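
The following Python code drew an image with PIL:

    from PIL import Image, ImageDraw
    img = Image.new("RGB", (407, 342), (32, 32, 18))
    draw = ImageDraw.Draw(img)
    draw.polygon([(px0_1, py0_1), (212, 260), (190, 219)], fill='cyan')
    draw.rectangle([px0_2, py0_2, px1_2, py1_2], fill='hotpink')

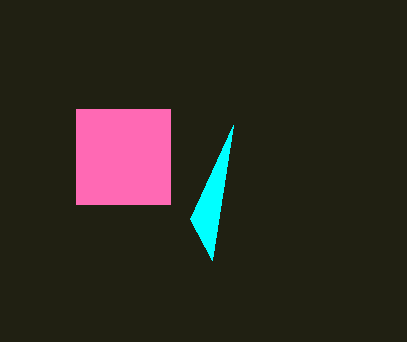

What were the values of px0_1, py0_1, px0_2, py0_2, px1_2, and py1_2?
px0_1 = 233; py0_1 = 125; px0_2 = 76; py0_2 = 109; px1_2 = 170; py1_2 = 204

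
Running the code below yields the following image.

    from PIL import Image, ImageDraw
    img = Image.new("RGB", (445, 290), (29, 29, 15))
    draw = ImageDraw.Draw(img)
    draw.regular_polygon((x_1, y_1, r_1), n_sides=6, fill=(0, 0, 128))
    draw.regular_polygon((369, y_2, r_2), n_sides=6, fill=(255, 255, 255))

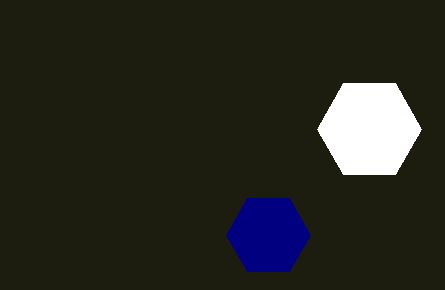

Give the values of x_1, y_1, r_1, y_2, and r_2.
x_1 = 268
y_1 = 235
r_1 = 42
y_2 = 129
r_2 = 52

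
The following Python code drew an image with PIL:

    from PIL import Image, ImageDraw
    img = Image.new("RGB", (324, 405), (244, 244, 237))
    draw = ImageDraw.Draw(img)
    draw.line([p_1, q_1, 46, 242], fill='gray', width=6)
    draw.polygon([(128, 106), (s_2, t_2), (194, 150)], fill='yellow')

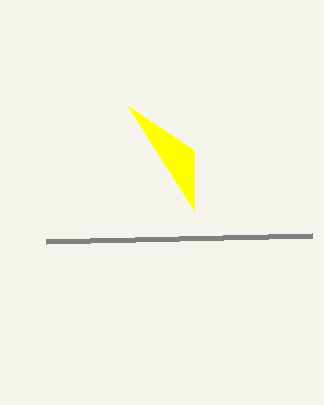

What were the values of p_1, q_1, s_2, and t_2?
p_1 = 312; q_1 = 236; s_2 = 194; t_2 = 210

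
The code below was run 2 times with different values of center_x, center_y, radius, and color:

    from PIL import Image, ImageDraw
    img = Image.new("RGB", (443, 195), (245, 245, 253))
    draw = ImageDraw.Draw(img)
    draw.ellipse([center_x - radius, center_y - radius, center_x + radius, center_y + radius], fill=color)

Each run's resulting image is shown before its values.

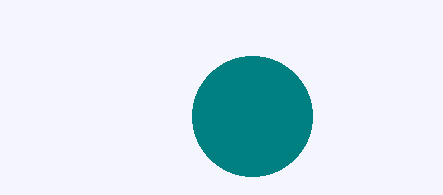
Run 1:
center_x = 252
center_y = 116
radius = 60
color = 'teal'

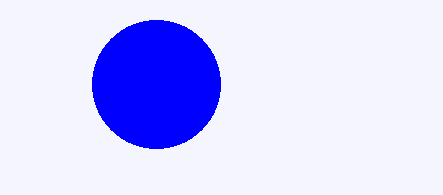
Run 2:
center_x = 156; center_y = 84; radius = 64; color = 'blue'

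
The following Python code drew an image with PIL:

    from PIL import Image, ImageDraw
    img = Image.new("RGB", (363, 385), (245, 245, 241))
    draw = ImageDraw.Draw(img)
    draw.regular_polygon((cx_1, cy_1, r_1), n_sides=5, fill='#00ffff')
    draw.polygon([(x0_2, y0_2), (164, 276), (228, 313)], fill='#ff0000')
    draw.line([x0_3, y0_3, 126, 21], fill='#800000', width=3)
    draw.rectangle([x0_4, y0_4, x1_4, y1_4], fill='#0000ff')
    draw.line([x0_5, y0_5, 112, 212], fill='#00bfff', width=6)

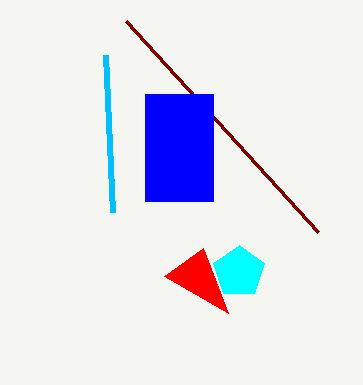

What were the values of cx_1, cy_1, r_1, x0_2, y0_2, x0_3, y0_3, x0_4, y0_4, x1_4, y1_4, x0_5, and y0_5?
cx_1 = 239
cy_1 = 272
r_1 = 27
x0_2 = 203
y0_2 = 248
x0_3 = 318
y0_3 = 232
x0_4 = 145
y0_4 = 94
x1_4 = 213
y1_4 = 201
x0_5 = 105
y0_5 = 55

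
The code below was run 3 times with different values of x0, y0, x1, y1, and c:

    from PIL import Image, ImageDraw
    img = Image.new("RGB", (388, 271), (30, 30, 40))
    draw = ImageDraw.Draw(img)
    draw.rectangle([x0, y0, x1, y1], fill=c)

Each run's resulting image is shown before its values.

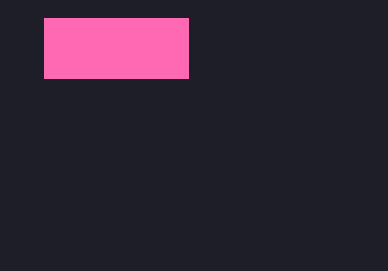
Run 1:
x0 = 44; y0 = 18; x1 = 188; y1 = 78; c = 'hotpink'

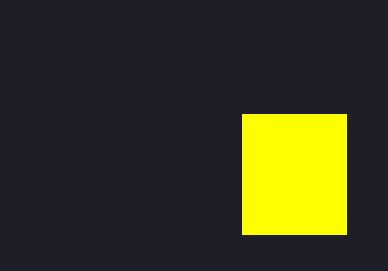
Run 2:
x0 = 242
y0 = 114
x1 = 346
y1 = 234
c = 'yellow'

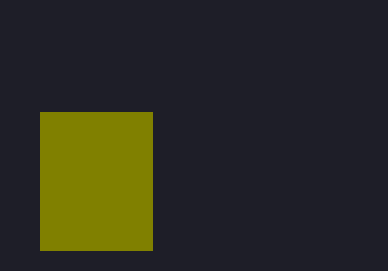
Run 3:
x0 = 40; y0 = 112; x1 = 152; y1 = 250; c = 'olive'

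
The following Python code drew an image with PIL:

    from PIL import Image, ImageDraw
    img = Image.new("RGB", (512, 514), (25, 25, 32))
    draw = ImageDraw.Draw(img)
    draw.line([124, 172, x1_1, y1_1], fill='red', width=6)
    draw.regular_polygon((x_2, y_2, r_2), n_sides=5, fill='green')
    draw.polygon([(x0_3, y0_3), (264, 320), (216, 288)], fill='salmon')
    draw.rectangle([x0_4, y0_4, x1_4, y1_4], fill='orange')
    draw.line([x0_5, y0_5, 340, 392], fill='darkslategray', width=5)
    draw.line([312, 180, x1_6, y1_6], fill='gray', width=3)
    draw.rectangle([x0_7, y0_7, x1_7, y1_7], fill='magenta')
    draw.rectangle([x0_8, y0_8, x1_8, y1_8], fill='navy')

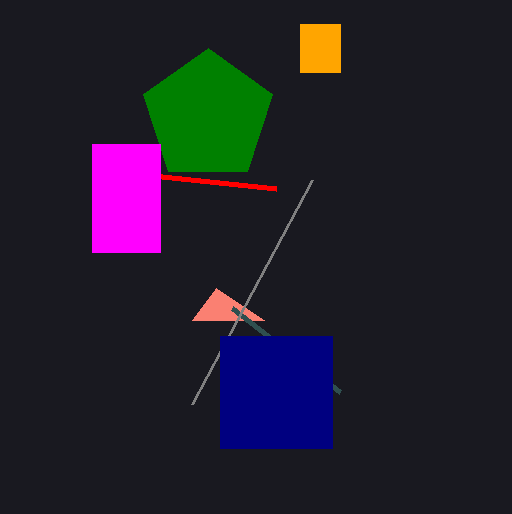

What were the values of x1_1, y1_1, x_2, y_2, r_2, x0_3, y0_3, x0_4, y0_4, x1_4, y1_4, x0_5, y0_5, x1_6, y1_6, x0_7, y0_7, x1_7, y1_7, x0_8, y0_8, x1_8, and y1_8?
x1_1 = 276
y1_1 = 188
x_2 = 208
y_2 = 116
r_2 = 68
x0_3 = 192
y0_3 = 320
x0_4 = 300
y0_4 = 24
x1_4 = 340
y1_4 = 72
x0_5 = 232
y0_5 = 308
x1_6 = 192
y1_6 = 404
x0_7 = 92
y0_7 = 144
x1_7 = 160
y1_7 = 252
x0_8 = 220
y0_8 = 336
x1_8 = 332
y1_8 = 448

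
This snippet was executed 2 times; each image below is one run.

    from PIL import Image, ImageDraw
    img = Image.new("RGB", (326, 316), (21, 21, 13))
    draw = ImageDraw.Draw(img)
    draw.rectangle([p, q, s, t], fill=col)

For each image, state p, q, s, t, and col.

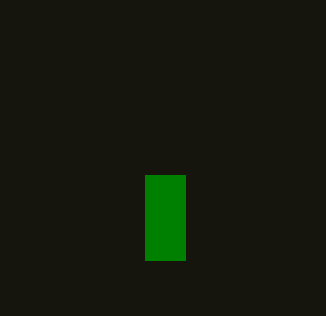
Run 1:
p = 145
q = 175
s = 185
t = 260
col = 'green'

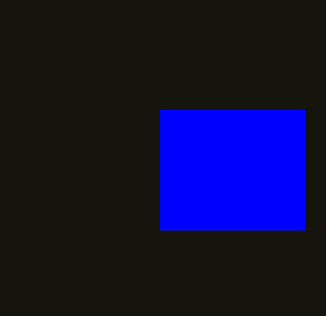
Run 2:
p = 160
q = 110
s = 305
t = 230
col = 'blue'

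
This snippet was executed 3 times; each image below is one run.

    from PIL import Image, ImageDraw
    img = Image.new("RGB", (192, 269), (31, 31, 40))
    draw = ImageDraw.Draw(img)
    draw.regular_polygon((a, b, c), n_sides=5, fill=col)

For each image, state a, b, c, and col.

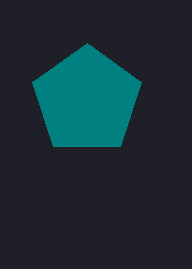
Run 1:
a = 87
b = 100
c = 57
col = 'teal'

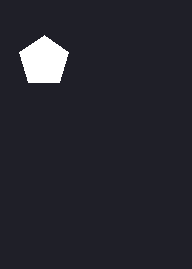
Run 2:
a = 44, b = 61, c = 26, col = 'white'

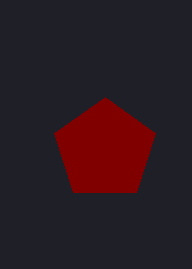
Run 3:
a = 105; b = 150; c = 53; col = 'maroon'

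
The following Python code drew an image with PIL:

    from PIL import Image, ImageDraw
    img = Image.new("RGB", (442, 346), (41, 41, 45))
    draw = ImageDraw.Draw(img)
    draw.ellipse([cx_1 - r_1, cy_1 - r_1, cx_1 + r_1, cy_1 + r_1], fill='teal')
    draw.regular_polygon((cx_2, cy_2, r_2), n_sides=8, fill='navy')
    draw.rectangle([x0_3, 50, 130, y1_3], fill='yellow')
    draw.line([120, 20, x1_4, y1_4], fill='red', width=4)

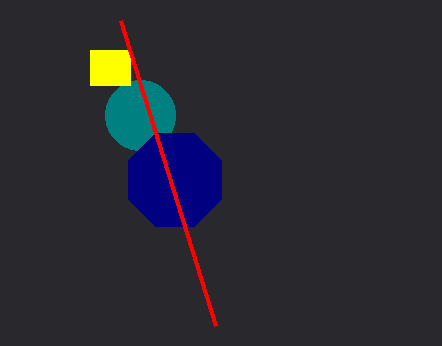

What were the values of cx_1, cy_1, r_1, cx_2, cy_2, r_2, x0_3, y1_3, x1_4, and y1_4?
cx_1 = 140
cy_1 = 115
r_1 = 35
cx_2 = 175
cy_2 = 180
r_2 = 50
x0_3 = 90
y1_3 = 85
x1_4 = 215
y1_4 = 325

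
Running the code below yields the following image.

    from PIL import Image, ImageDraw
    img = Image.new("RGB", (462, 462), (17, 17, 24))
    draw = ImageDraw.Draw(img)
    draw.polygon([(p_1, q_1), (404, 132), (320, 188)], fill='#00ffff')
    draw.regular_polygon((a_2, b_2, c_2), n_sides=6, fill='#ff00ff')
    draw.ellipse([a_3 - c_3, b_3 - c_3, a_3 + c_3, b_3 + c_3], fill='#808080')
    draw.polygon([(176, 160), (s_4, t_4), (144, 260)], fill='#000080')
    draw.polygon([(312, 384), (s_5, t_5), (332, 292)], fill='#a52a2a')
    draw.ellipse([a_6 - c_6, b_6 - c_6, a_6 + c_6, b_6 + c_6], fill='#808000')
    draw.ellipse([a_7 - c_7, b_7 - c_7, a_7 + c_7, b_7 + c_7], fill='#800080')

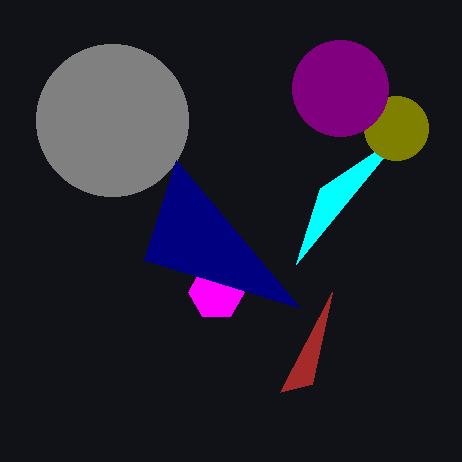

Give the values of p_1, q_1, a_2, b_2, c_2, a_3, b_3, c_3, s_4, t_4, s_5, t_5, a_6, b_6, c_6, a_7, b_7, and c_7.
p_1 = 296, q_1 = 264, a_2 = 216, b_2 = 292, c_2 = 28, a_3 = 112, b_3 = 120, c_3 = 76, s_4 = 300, t_4 = 308, s_5 = 280, t_5 = 392, a_6 = 396, b_6 = 128, c_6 = 32, a_7 = 340, b_7 = 88, c_7 = 48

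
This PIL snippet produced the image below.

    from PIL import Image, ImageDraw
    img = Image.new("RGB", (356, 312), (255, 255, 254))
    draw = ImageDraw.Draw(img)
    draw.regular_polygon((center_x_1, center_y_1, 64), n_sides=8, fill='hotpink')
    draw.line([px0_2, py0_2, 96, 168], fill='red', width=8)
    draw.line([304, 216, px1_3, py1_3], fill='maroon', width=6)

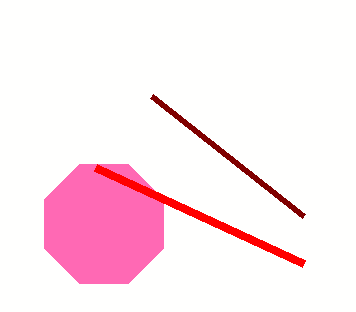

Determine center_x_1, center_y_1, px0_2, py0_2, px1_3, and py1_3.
center_x_1 = 104; center_y_1 = 224; px0_2 = 304; py0_2 = 264; px1_3 = 152; py1_3 = 96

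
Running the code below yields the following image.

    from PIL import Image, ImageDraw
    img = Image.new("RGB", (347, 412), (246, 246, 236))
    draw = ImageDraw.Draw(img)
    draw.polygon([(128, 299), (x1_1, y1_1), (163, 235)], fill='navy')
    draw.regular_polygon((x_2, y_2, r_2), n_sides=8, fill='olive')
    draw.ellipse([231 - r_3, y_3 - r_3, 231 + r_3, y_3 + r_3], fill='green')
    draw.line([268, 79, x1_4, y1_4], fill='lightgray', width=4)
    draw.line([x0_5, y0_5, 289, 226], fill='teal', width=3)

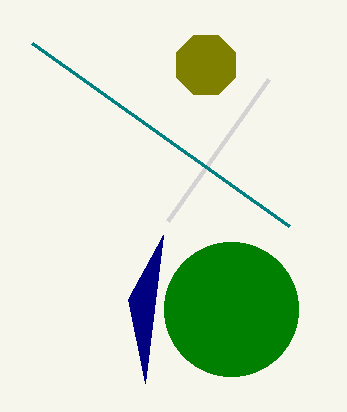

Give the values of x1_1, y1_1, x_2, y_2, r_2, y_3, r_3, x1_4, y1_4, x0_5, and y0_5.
x1_1 = 145, y1_1 = 383, x_2 = 206, y_2 = 65, r_2 = 32, y_3 = 309, r_3 = 67, x1_4 = 167, y1_4 = 221, x0_5 = 32, y0_5 = 43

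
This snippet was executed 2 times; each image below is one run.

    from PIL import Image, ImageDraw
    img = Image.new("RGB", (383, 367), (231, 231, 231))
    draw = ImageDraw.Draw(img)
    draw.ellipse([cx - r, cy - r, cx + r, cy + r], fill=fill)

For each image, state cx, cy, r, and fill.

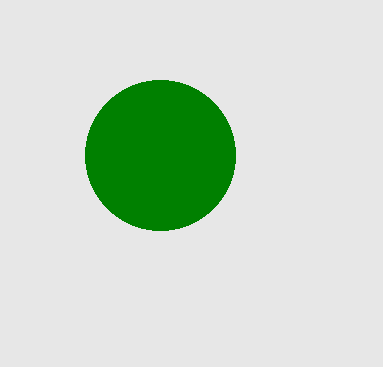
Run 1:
cx = 160
cy = 155
r = 75
fill = 'green'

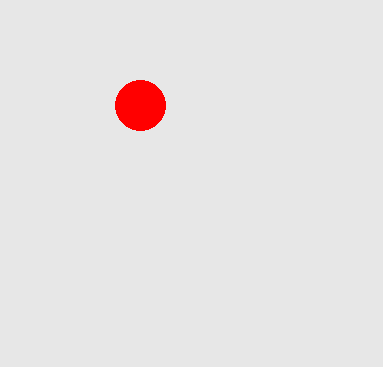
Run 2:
cx = 140; cy = 105; r = 25; fill = 'red'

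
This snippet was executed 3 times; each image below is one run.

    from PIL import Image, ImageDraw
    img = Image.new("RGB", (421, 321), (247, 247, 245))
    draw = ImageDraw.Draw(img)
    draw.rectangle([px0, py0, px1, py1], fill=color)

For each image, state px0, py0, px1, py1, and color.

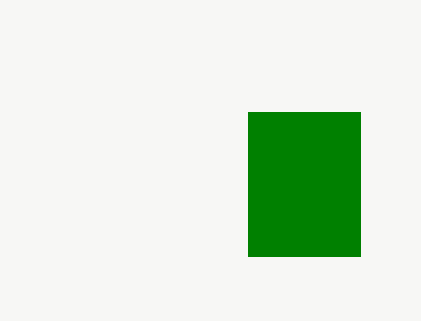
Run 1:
px0 = 248, py0 = 112, px1 = 360, py1 = 256, color = 'green'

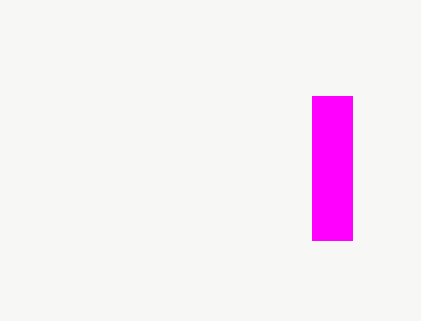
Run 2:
px0 = 312; py0 = 96; px1 = 352; py1 = 240; color = 'magenta'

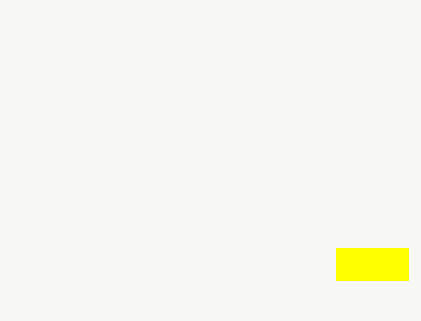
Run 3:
px0 = 336
py0 = 248
px1 = 408
py1 = 280
color = 'yellow'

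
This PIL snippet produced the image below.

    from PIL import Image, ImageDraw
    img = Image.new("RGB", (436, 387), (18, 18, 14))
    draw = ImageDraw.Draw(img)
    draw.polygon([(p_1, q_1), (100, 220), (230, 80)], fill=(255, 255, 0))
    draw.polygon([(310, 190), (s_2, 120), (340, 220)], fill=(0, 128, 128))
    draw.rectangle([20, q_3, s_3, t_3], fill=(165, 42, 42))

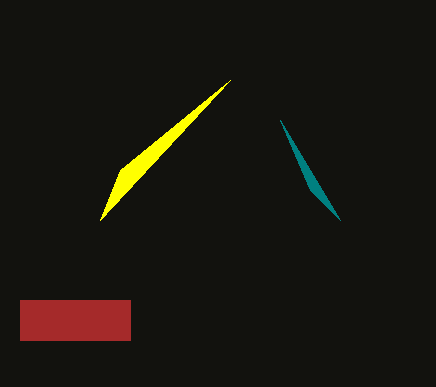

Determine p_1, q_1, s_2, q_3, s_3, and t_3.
p_1 = 120
q_1 = 170
s_2 = 280
q_3 = 300
s_3 = 130
t_3 = 340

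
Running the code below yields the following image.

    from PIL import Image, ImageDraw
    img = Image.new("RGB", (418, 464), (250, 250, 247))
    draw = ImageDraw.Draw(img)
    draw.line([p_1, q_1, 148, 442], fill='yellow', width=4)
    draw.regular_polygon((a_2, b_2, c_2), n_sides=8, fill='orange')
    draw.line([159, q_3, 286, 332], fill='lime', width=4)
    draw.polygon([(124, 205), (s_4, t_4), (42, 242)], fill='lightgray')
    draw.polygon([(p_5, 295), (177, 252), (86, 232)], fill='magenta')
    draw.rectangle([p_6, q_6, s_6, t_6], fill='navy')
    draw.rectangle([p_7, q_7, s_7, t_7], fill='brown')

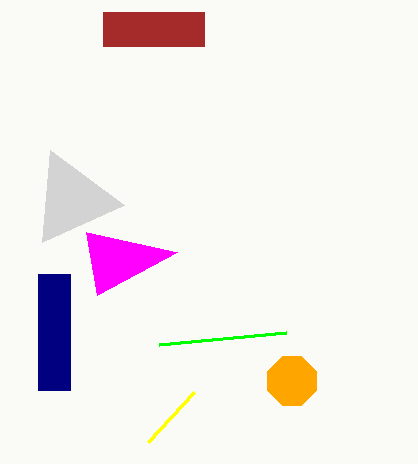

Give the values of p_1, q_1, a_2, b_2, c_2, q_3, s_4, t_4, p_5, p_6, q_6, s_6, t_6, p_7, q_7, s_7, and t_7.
p_1 = 194, q_1 = 392, a_2 = 292, b_2 = 381, c_2 = 26, q_3 = 344, s_4 = 50, t_4 = 150, p_5 = 97, p_6 = 38, q_6 = 274, s_6 = 70, t_6 = 390, p_7 = 103, q_7 = 12, s_7 = 204, t_7 = 46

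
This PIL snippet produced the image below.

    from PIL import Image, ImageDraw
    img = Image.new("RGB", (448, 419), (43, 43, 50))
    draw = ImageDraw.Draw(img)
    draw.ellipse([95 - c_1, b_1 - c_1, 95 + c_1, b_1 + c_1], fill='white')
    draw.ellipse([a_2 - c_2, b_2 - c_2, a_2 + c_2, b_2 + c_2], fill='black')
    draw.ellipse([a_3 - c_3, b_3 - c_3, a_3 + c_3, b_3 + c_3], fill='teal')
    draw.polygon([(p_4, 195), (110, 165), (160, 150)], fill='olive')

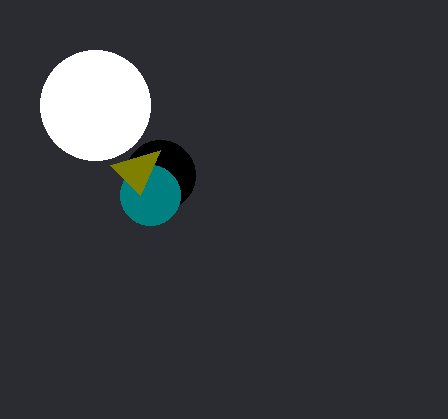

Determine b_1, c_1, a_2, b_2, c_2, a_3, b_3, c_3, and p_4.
b_1 = 105; c_1 = 55; a_2 = 160; b_2 = 175; c_2 = 35; a_3 = 150; b_3 = 195; c_3 = 30; p_4 = 140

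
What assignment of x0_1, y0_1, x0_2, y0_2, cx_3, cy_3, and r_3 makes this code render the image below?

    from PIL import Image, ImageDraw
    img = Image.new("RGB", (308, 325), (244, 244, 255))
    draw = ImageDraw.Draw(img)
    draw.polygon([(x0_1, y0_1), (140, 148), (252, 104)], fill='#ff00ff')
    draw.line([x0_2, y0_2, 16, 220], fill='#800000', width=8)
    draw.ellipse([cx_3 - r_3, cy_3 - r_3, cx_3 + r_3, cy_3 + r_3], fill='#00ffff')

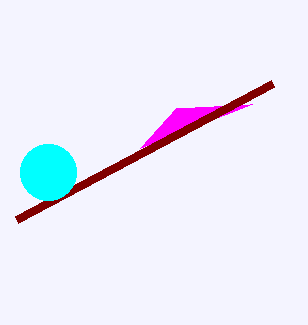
x0_1 = 176
y0_1 = 108
x0_2 = 272
y0_2 = 84
cx_3 = 48
cy_3 = 172
r_3 = 28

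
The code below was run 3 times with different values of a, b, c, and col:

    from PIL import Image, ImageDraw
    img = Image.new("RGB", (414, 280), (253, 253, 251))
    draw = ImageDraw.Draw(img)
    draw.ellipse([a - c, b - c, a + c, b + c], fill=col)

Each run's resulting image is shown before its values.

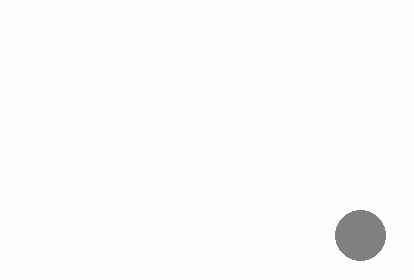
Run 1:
a = 360
b = 235
c = 25
col = 'gray'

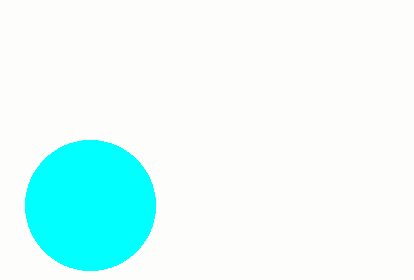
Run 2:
a = 90, b = 205, c = 65, col = 'cyan'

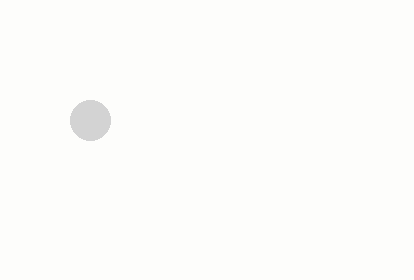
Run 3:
a = 90
b = 120
c = 20
col = 'lightgray'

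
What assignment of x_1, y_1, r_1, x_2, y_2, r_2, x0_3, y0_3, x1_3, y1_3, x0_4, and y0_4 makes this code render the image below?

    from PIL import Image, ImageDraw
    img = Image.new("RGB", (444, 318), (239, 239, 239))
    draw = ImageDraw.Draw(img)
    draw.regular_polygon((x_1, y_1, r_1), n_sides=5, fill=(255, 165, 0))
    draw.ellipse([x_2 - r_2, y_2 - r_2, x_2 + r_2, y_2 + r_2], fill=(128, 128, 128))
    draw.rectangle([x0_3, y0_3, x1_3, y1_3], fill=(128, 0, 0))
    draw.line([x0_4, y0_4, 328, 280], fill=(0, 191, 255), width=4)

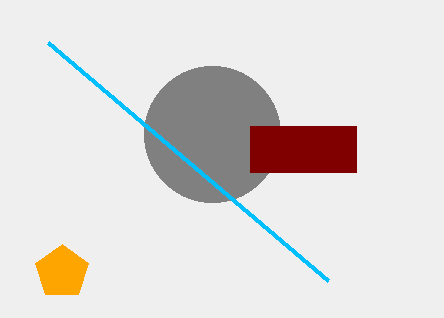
x_1 = 62; y_1 = 272; r_1 = 28; x_2 = 212; y_2 = 134; r_2 = 68; x0_3 = 250; y0_3 = 126; x1_3 = 356; y1_3 = 172; x0_4 = 48; y0_4 = 42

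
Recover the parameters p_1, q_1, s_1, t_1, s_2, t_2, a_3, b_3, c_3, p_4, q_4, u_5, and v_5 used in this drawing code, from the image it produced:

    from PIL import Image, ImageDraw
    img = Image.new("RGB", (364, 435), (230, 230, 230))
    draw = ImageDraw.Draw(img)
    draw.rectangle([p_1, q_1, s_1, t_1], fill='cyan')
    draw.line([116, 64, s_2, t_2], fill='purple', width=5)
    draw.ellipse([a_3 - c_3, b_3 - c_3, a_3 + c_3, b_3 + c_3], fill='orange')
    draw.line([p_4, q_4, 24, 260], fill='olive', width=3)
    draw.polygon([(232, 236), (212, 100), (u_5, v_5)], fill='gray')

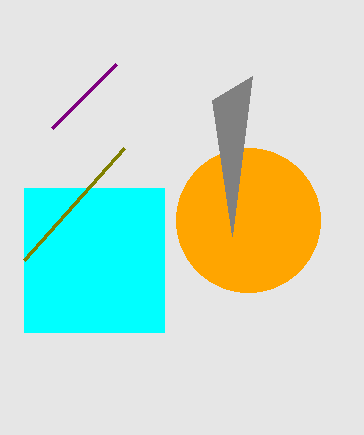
p_1 = 24, q_1 = 188, s_1 = 164, t_1 = 332, s_2 = 52, t_2 = 128, a_3 = 248, b_3 = 220, c_3 = 72, p_4 = 124, q_4 = 148, u_5 = 252, v_5 = 76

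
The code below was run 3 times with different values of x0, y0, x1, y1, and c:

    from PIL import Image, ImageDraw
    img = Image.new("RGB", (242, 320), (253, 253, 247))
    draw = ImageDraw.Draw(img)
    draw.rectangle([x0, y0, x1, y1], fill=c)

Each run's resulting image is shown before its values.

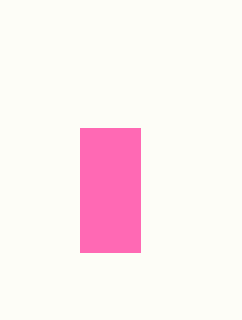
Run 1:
x0 = 80; y0 = 128; x1 = 140; y1 = 252; c = 'hotpink'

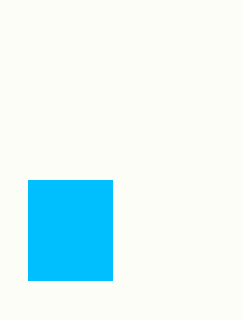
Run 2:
x0 = 28
y0 = 180
x1 = 112
y1 = 280
c = 'deepskyblue'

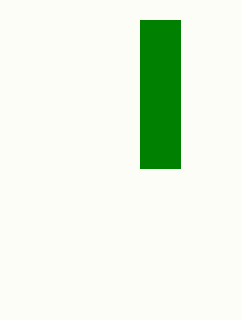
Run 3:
x0 = 140; y0 = 20; x1 = 180; y1 = 168; c = 'green'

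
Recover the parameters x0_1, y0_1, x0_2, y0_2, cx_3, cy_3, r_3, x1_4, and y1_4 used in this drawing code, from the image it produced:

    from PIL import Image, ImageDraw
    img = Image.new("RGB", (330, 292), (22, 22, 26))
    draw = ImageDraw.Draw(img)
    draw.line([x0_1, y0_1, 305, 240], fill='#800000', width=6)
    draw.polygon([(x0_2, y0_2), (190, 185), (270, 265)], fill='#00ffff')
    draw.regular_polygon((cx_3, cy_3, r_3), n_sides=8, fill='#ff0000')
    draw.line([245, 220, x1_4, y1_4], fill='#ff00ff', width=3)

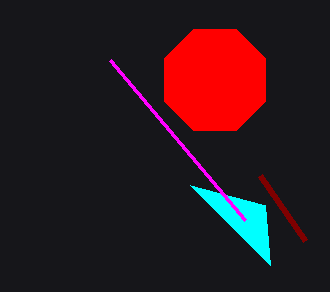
x0_1 = 260; y0_1 = 175; x0_2 = 265; y0_2 = 205; cx_3 = 215; cy_3 = 80; r_3 = 55; x1_4 = 110; y1_4 = 60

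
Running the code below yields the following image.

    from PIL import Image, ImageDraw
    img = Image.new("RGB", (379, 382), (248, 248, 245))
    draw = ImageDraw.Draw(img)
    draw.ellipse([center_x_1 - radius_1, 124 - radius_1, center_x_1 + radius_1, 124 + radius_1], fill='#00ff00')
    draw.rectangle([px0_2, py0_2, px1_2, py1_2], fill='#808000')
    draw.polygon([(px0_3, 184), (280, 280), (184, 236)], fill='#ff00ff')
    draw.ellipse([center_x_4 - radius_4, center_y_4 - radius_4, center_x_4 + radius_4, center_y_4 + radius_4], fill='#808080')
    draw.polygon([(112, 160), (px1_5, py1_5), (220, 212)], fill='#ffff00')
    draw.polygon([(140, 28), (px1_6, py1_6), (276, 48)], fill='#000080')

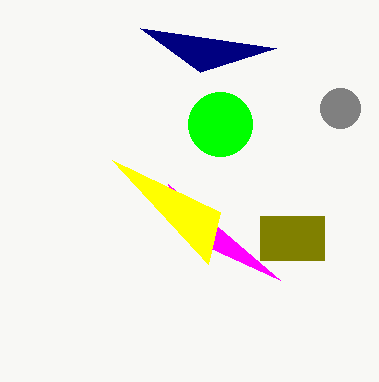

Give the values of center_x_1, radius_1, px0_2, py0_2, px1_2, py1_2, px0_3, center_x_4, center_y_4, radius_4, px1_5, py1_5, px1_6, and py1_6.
center_x_1 = 220; radius_1 = 32; px0_2 = 260; py0_2 = 216; px1_2 = 324; py1_2 = 260; px0_3 = 168; center_x_4 = 340; center_y_4 = 108; radius_4 = 20; px1_5 = 208; py1_5 = 264; px1_6 = 200; py1_6 = 72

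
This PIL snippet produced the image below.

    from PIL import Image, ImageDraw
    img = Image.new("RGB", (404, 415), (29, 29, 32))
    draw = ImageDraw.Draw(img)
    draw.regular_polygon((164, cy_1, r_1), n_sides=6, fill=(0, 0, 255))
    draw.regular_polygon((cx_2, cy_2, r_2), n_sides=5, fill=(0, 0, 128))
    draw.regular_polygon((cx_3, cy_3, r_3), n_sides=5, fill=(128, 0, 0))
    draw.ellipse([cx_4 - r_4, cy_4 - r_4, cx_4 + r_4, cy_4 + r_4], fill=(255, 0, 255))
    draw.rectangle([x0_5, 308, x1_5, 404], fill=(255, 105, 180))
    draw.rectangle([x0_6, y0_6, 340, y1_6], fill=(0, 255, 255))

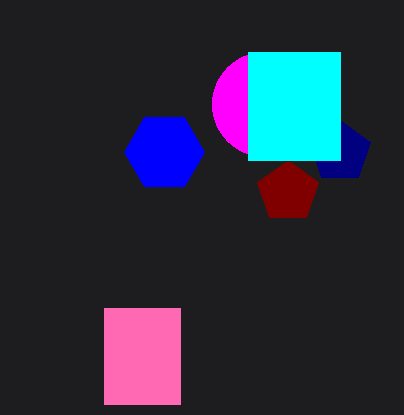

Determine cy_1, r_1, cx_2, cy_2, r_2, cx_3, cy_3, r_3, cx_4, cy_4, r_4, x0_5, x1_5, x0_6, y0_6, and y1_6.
cy_1 = 152
r_1 = 40
cx_2 = 340
cy_2 = 152
r_2 = 32
cx_3 = 288
cy_3 = 192
r_3 = 32
cx_4 = 264
cy_4 = 104
r_4 = 52
x0_5 = 104
x1_5 = 180
x0_6 = 248
y0_6 = 52
y1_6 = 160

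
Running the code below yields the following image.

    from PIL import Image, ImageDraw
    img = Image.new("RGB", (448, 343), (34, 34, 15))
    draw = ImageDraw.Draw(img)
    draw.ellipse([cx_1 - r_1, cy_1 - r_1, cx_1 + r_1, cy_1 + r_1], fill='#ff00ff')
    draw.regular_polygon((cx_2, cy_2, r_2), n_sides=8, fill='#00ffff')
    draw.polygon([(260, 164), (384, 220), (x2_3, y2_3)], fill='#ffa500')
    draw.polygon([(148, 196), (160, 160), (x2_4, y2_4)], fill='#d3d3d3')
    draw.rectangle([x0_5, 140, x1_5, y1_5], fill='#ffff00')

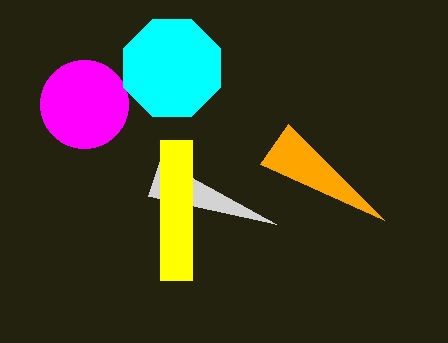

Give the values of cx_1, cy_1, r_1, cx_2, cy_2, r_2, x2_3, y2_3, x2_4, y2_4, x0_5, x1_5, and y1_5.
cx_1 = 84; cy_1 = 104; r_1 = 44; cx_2 = 172; cy_2 = 68; r_2 = 52; x2_3 = 288; y2_3 = 124; x2_4 = 276; y2_4 = 224; x0_5 = 160; x1_5 = 192; y1_5 = 280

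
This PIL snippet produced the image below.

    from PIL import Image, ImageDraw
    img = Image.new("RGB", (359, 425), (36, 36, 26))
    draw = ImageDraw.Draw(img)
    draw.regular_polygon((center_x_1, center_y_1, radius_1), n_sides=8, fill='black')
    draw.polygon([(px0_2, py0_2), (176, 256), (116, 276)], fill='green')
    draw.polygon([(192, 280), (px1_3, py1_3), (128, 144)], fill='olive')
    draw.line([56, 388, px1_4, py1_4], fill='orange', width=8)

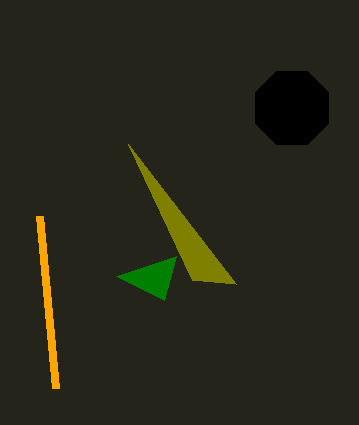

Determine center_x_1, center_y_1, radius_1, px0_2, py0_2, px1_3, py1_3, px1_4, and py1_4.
center_x_1 = 292; center_y_1 = 108; radius_1 = 40; px0_2 = 164; py0_2 = 300; px1_3 = 236; py1_3 = 284; px1_4 = 40; py1_4 = 216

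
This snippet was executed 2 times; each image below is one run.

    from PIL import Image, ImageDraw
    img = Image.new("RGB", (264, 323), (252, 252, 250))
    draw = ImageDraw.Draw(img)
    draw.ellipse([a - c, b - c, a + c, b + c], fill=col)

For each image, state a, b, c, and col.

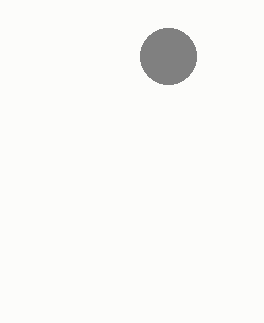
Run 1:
a = 168, b = 56, c = 28, col = 'gray'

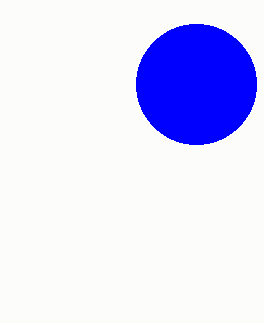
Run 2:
a = 196
b = 84
c = 60
col = 'blue'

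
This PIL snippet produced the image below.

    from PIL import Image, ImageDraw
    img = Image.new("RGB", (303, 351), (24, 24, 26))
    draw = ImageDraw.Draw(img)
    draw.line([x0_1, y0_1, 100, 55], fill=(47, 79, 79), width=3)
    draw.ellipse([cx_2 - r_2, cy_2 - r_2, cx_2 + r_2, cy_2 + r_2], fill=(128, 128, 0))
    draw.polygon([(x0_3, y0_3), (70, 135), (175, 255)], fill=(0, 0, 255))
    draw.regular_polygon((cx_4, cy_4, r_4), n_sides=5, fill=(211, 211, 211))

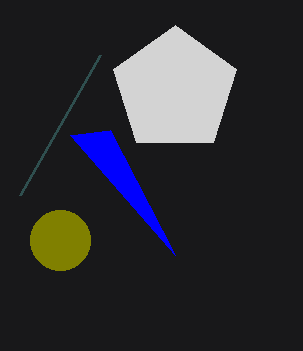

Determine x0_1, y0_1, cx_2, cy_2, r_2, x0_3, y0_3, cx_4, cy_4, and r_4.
x0_1 = 20, y0_1 = 195, cx_2 = 60, cy_2 = 240, r_2 = 30, x0_3 = 110, y0_3 = 130, cx_4 = 175, cy_4 = 90, r_4 = 65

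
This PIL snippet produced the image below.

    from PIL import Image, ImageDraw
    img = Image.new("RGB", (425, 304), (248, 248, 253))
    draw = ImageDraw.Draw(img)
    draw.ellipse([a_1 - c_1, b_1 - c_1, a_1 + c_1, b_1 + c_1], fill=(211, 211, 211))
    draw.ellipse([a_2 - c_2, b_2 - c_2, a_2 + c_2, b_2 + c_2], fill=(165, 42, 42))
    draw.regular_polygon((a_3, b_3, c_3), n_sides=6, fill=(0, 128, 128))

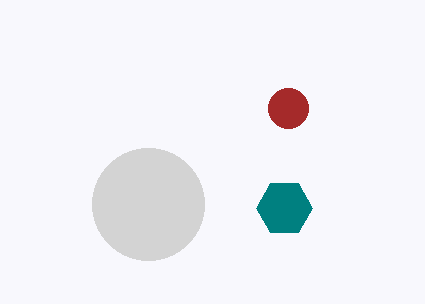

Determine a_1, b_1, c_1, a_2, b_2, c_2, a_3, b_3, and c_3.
a_1 = 148
b_1 = 204
c_1 = 56
a_2 = 288
b_2 = 108
c_2 = 20
a_3 = 284
b_3 = 208
c_3 = 28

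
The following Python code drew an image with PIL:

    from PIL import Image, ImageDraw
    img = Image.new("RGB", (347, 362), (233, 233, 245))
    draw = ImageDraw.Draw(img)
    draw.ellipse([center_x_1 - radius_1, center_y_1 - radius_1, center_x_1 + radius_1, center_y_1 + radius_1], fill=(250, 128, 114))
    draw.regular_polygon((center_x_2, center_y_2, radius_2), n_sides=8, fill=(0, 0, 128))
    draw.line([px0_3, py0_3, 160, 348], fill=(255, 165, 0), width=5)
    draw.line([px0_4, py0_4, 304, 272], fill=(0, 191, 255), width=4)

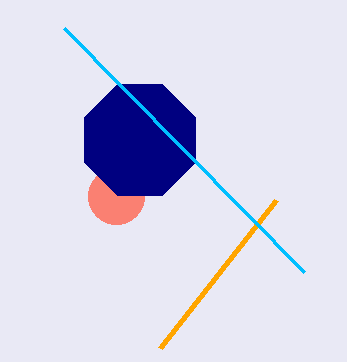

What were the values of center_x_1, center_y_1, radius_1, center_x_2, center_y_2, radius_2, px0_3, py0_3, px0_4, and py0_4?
center_x_1 = 116, center_y_1 = 196, radius_1 = 28, center_x_2 = 140, center_y_2 = 140, radius_2 = 60, px0_3 = 276, py0_3 = 200, px0_4 = 64, py0_4 = 28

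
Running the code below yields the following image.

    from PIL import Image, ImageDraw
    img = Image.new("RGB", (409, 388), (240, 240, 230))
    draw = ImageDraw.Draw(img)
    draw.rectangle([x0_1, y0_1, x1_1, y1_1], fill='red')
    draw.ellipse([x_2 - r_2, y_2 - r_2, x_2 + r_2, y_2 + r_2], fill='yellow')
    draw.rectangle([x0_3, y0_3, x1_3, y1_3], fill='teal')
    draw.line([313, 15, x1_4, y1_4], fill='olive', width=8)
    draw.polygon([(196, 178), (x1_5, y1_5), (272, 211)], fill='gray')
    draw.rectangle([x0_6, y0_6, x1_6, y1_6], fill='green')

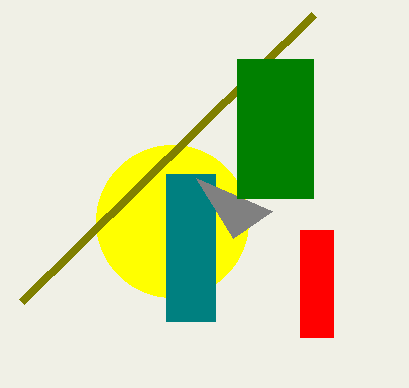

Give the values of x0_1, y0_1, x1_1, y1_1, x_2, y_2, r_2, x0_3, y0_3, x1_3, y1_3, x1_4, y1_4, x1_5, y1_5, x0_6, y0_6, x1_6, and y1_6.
x0_1 = 300, y0_1 = 230, x1_1 = 333, y1_1 = 337, x_2 = 172, y_2 = 221, r_2 = 76, x0_3 = 166, y0_3 = 174, x1_3 = 215, y1_3 = 321, x1_4 = 21, y1_4 = 302, x1_5 = 233, y1_5 = 238, x0_6 = 237, y0_6 = 59, x1_6 = 313, y1_6 = 198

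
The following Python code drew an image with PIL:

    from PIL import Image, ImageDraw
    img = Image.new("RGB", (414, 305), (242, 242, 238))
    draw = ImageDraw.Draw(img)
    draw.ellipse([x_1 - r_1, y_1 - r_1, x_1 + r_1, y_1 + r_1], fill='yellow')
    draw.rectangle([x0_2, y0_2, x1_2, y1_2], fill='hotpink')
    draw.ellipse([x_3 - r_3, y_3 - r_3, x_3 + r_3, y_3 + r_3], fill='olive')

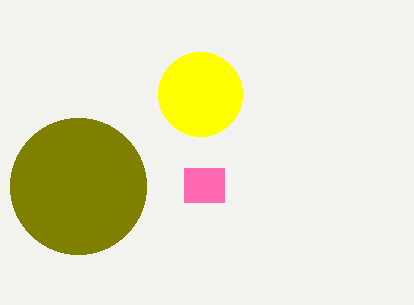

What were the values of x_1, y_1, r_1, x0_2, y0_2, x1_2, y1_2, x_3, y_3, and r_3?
x_1 = 200
y_1 = 94
r_1 = 42
x0_2 = 184
y0_2 = 168
x1_2 = 224
y1_2 = 202
x_3 = 78
y_3 = 186
r_3 = 68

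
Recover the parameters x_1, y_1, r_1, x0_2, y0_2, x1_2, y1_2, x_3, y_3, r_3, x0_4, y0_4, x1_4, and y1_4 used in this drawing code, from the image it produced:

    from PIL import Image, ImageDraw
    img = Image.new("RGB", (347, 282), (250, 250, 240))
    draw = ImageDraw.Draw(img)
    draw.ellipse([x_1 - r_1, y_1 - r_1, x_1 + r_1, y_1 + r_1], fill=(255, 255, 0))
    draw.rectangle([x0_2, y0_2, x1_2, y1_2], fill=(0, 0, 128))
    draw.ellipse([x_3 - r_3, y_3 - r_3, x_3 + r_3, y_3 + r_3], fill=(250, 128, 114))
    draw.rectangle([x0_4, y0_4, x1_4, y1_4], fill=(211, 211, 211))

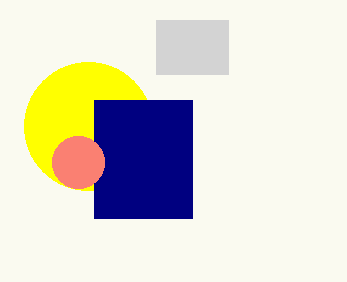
x_1 = 88; y_1 = 126; r_1 = 64; x0_2 = 94; y0_2 = 100; x1_2 = 192; y1_2 = 218; x_3 = 78; y_3 = 162; r_3 = 26; x0_4 = 156; y0_4 = 20; x1_4 = 228; y1_4 = 74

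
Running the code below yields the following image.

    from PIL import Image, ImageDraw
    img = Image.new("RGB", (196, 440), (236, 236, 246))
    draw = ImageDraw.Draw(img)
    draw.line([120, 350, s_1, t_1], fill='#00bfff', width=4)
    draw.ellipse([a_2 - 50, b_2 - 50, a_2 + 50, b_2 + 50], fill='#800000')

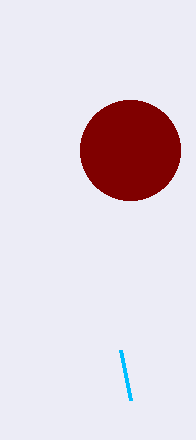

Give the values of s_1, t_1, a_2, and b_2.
s_1 = 130, t_1 = 400, a_2 = 130, b_2 = 150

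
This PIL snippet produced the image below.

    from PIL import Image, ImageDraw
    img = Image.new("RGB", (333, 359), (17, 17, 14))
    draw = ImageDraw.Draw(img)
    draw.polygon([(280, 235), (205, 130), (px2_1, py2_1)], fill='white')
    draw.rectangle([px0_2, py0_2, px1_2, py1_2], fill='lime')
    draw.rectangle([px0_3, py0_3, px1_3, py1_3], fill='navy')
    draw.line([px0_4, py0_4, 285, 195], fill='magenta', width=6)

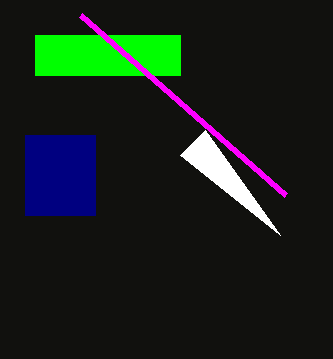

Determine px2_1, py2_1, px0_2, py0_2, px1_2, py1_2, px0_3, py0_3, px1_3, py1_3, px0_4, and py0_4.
px2_1 = 180, py2_1 = 155, px0_2 = 35, py0_2 = 35, px1_2 = 180, py1_2 = 75, px0_3 = 25, py0_3 = 135, px1_3 = 95, py1_3 = 215, px0_4 = 80, py0_4 = 15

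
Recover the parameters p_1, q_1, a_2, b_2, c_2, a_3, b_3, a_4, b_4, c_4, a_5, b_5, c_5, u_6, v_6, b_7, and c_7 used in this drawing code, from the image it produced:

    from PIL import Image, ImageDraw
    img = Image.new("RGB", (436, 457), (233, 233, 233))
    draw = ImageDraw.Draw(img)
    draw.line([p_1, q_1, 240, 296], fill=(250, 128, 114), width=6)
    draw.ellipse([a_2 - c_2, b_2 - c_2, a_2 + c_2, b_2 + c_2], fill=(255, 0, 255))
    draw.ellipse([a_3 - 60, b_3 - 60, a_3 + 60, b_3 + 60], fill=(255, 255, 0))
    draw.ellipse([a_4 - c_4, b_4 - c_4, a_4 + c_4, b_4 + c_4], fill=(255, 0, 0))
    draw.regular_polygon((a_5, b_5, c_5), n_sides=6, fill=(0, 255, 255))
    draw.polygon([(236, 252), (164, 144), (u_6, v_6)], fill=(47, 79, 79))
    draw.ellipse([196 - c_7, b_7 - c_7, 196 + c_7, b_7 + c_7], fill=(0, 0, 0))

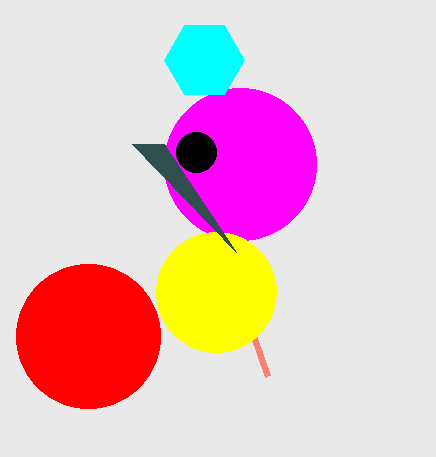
p_1 = 268; q_1 = 376; a_2 = 240; b_2 = 164; c_2 = 76; a_3 = 216; b_3 = 292; a_4 = 88; b_4 = 336; c_4 = 72; a_5 = 204; b_5 = 60; c_5 = 40; u_6 = 132; v_6 = 144; b_7 = 152; c_7 = 20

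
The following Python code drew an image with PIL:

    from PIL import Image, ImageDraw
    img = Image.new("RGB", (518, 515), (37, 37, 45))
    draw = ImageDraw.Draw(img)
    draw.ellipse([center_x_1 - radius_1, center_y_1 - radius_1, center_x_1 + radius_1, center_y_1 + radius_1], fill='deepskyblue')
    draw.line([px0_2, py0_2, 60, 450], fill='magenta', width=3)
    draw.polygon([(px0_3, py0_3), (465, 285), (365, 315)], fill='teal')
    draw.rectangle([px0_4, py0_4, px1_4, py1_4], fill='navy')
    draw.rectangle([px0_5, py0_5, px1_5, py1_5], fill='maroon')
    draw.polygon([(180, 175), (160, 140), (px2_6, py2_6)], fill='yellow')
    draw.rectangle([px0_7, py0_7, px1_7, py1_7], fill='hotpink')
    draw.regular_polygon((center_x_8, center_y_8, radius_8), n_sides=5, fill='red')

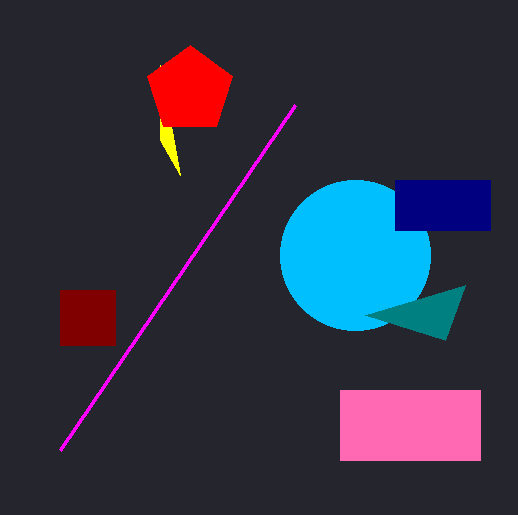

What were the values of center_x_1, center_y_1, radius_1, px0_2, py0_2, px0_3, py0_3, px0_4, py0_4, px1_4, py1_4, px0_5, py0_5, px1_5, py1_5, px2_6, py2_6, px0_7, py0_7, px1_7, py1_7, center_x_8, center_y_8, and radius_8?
center_x_1 = 355; center_y_1 = 255; radius_1 = 75; px0_2 = 295; py0_2 = 105; px0_3 = 445; py0_3 = 340; px0_4 = 395; py0_4 = 180; px1_4 = 490; py1_4 = 230; px0_5 = 60; py0_5 = 290; px1_5 = 115; py1_5 = 345; px2_6 = 160; py2_6 = 65; px0_7 = 340; py0_7 = 390; px1_7 = 480; py1_7 = 460; center_x_8 = 190; center_y_8 = 90; radius_8 = 45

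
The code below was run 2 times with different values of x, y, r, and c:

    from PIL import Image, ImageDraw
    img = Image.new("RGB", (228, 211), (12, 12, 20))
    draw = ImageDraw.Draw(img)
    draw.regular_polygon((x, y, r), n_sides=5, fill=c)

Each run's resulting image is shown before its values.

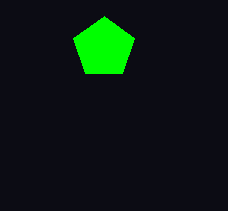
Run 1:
x = 104
y = 48
r = 32
c = 'lime'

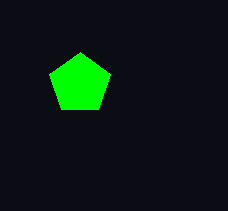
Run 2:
x = 80, y = 84, r = 32, c = 'lime'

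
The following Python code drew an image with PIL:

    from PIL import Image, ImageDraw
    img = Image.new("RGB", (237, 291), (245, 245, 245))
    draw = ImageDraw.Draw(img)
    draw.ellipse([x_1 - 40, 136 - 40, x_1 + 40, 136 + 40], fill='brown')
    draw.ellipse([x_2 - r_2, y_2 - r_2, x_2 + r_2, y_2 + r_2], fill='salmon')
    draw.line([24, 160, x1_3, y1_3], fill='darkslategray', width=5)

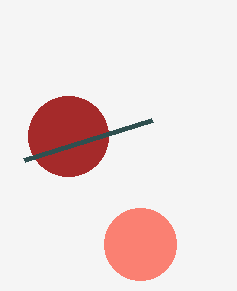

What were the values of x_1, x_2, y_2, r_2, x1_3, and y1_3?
x_1 = 68, x_2 = 140, y_2 = 244, r_2 = 36, x1_3 = 152, y1_3 = 120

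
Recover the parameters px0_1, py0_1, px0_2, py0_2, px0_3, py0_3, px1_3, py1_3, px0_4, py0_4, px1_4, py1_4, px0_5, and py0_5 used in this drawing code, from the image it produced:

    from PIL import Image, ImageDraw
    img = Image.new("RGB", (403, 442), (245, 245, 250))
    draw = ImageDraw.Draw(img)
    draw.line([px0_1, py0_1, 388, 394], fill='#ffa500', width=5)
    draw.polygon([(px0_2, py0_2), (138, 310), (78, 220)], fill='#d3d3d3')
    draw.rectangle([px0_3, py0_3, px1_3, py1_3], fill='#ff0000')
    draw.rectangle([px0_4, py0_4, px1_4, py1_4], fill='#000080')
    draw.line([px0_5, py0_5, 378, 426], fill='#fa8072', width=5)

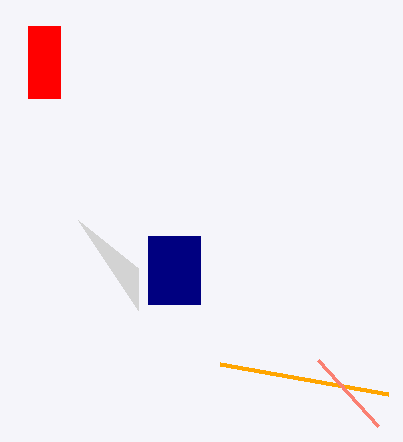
px0_1 = 220, py0_1 = 364, px0_2 = 138, py0_2 = 268, px0_3 = 28, py0_3 = 26, px1_3 = 60, py1_3 = 98, px0_4 = 148, py0_4 = 236, px1_4 = 200, py1_4 = 304, px0_5 = 318, py0_5 = 360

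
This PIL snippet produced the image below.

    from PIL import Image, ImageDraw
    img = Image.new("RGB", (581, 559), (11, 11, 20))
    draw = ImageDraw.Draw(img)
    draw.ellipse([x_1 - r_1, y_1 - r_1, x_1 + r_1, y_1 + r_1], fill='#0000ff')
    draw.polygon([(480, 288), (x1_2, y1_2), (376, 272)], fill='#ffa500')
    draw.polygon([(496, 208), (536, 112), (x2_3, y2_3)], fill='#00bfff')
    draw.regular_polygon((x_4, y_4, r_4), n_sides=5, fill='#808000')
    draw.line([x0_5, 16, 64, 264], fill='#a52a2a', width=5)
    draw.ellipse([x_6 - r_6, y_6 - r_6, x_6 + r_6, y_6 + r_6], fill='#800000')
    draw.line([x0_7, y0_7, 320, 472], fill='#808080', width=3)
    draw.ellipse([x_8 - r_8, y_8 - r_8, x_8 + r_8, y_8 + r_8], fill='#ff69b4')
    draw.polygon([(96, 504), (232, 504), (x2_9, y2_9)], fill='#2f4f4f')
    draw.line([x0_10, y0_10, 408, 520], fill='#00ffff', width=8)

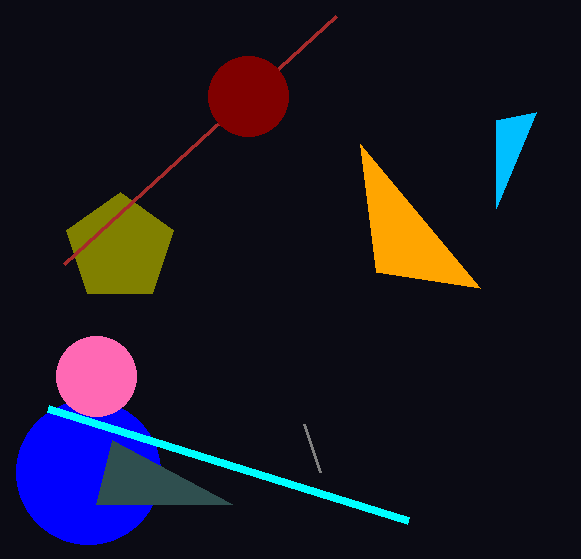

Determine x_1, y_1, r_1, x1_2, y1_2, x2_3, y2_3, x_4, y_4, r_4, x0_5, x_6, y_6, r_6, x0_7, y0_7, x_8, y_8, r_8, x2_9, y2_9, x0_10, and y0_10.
x_1 = 88
y_1 = 472
r_1 = 72
x1_2 = 360
y1_2 = 144
x2_3 = 496
y2_3 = 120
x_4 = 120
y_4 = 248
r_4 = 56
x0_5 = 336
x_6 = 248
y_6 = 96
r_6 = 40
x0_7 = 304
y0_7 = 424
x_8 = 96
y_8 = 376
r_8 = 40
x2_9 = 112
y2_9 = 440
x0_10 = 48
y0_10 = 408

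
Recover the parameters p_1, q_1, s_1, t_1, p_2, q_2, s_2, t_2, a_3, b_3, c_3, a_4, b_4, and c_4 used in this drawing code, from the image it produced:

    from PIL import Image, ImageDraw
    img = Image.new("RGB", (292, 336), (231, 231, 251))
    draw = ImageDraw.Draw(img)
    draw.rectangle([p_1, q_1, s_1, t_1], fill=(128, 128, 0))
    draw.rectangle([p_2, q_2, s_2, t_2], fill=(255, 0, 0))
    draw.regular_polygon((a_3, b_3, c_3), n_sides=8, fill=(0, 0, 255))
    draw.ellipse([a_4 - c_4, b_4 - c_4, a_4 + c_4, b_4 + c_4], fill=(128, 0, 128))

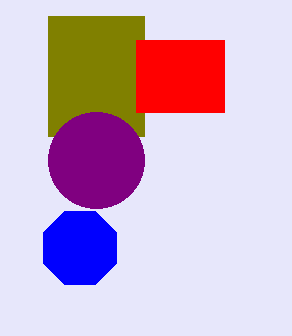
p_1 = 48, q_1 = 16, s_1 = 144, t_1 = 136, p_2 = 136, q_2 = 40, s_2 = 224, t_2 = 112, a_3 = 80, b_3 = 248, c_3 = 40, a_4 = 96, b_4 = 160, c_4 = 48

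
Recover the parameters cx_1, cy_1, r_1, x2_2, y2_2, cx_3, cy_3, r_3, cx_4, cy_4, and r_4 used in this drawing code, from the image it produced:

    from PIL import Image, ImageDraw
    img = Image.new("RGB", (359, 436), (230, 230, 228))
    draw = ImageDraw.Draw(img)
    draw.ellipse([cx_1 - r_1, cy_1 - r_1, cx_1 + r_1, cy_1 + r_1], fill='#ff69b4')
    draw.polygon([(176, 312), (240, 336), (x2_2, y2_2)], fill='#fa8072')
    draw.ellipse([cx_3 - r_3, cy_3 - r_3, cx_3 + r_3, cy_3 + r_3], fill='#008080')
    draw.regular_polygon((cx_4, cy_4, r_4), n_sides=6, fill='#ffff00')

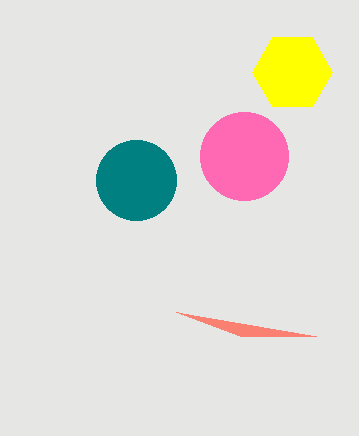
cx_1 = 244
cy_1 = 156
r_1 = 44
x2_2 = 316
y2_2 = 336
cx_3 = 136
cy_3 = 180
r_3 = 40
cx_4 = 292
cy_4 = 72
r_4 = 40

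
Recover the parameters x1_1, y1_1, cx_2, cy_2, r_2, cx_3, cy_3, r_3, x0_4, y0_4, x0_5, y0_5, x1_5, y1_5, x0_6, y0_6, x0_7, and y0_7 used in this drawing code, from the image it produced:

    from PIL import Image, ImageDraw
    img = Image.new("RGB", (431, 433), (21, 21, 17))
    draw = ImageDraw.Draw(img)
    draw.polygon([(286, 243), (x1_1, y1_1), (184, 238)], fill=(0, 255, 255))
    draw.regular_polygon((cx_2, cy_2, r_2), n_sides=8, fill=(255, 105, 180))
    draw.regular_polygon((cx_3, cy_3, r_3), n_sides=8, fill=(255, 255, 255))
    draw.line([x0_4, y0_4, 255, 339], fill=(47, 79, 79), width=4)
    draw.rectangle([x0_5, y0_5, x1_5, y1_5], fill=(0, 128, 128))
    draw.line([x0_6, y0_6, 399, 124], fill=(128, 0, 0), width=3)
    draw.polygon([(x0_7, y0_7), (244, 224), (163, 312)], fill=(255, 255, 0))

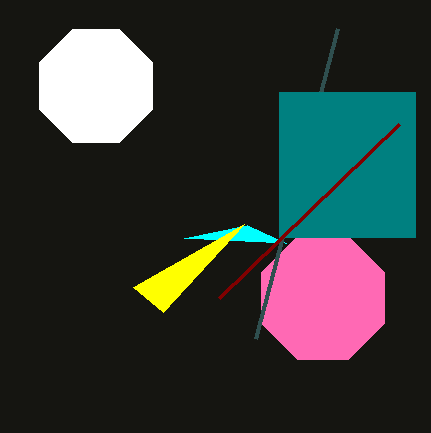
x1_1 = 247
y1_1 = 225
cx_2 = 323
cy_2 = 298
r_2 = 67
cx_3 = 96
cy_3 = 86
r_3 = 61
x0_4 = 337
y0_4 = 29
x0_5 = 279
y0_5 = 92
x1_5 = 415
y1_5 = 237
x0_6 = 219
y0_6 = 298
x0_7 = 133
y0_7 = 287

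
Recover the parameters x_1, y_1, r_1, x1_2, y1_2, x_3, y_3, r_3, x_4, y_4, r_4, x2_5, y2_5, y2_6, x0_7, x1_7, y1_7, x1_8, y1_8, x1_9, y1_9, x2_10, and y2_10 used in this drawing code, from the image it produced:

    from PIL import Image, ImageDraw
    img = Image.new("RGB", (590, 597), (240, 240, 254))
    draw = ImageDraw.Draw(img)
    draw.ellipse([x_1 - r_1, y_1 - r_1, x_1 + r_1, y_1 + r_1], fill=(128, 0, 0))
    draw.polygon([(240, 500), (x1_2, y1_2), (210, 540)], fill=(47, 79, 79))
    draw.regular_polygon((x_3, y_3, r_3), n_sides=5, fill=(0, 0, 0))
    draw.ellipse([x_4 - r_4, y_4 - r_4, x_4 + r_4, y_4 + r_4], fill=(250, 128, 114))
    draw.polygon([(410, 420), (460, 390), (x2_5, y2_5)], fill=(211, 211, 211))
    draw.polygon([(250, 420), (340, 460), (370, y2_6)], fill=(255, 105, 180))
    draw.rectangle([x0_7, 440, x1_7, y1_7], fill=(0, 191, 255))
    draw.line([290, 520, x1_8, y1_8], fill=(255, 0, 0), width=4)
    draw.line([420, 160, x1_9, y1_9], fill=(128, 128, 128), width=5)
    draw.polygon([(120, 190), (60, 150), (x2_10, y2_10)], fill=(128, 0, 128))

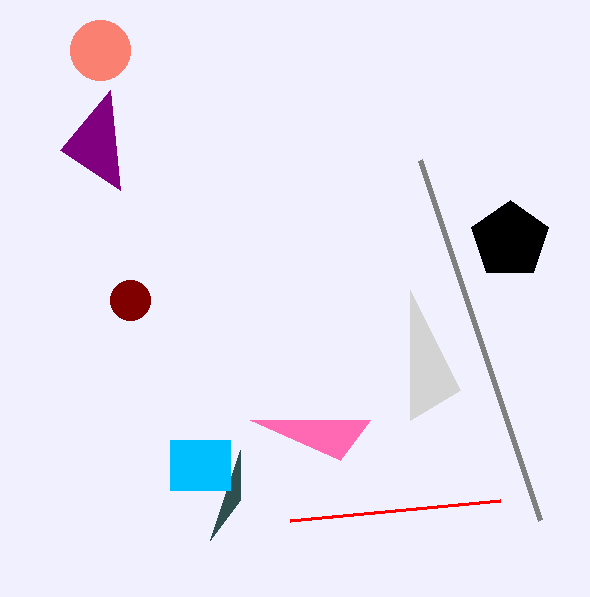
x_1 = 130, y_1 = 300, r_1 = 20, x1_2 = 240, y1_2 = 450, x_3 = 510, y_3 = 240, r_3 = 40, x_4 = 100, y_4 = 50, r_4 = 30, x2_5 = 410, y2_5 = 290, y2_6 = 420, x0_7 = 170, x1_7 = 230, y1_7 = 490, x1_8 = 500, y1_8 = 500, x1_9 = 540, y1_9 = 520, x2_10 = 110, y2_10 = 90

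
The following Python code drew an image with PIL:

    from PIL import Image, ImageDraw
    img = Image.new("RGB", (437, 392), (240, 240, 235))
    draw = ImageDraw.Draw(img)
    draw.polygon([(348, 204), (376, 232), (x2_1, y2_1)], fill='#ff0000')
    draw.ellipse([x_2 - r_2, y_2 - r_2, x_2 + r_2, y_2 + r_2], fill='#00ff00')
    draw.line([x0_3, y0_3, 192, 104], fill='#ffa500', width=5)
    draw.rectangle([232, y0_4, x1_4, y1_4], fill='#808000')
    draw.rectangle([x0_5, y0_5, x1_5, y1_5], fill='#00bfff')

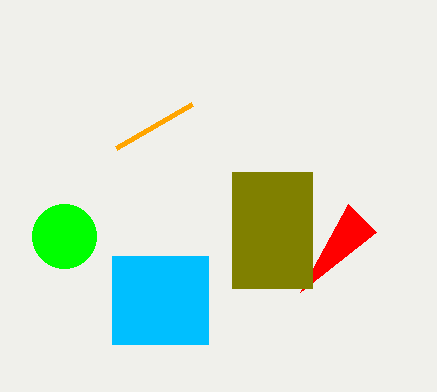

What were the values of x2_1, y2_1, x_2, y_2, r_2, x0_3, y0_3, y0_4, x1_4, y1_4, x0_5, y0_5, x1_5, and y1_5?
x2_1 = 300
y2_1 = 292
x_2 = 64
y_2 = 236
r_2 = 32
x0_3 = 116
y0_3 = 148
y0_4 = 172
x1_4 = 312
y1_4 = 288
x0_5 = 112
y0_5 = 256
x1_5 = 208
y1_5 = 344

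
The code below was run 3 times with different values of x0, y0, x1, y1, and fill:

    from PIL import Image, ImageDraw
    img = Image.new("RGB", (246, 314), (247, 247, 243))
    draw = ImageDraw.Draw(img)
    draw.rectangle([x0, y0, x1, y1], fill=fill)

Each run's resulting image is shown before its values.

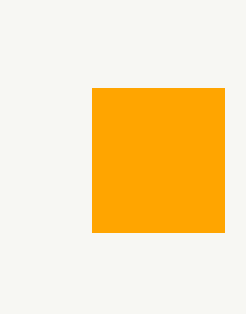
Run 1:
x0 = 92; y0 = 88; x1 = 224; y1 = 232; fill = 'orange'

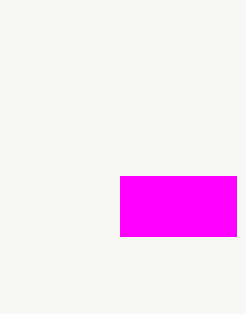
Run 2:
x0 = 120, y0 = 176, x1 = 236, y1 = 236, fill = 'magenta'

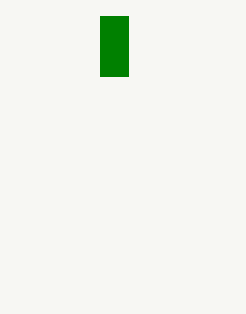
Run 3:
x0 = 100
y0 = 16
x1 = 128
y1 = 76
fill = 'green'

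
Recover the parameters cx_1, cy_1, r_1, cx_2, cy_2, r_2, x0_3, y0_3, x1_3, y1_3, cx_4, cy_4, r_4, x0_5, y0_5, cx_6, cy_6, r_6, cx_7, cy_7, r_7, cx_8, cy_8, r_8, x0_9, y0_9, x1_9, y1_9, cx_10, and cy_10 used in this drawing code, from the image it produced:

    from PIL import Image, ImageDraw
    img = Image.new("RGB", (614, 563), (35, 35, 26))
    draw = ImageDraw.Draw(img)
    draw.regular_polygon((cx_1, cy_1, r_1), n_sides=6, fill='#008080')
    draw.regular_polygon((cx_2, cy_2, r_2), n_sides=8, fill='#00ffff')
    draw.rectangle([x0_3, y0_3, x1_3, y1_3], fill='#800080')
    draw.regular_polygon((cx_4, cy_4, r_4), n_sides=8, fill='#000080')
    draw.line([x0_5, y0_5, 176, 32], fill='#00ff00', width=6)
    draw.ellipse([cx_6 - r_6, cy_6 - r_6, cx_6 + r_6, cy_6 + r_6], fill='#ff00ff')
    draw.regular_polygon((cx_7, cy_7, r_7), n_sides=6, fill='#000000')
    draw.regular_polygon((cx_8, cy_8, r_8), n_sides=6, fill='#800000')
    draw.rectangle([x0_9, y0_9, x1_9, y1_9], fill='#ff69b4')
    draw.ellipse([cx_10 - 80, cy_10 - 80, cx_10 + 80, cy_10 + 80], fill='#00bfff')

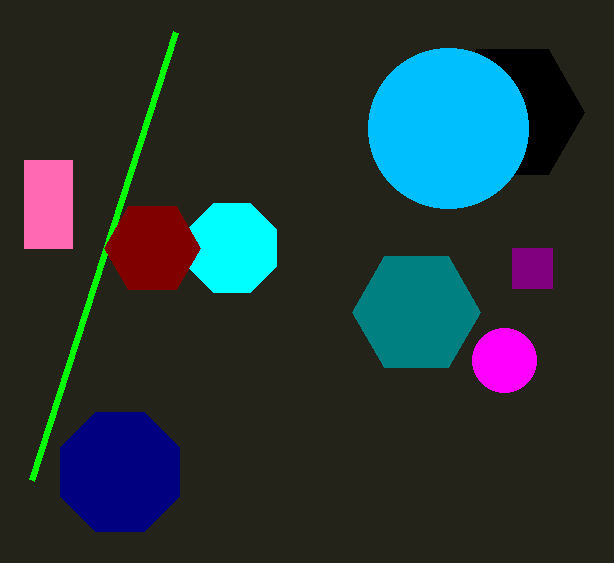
cx_1 = 416, cy_1 = 312, r_1 = 64, cx_2 = 232, cy_2 = 248, r_2 = 48, x0_3 = 512, y0_3 = 248, x1_3 = 552, y1_3 = 288, cx_4 = 120, cy_4 = 472, r_4 = 64, x0_5 = 32, y0_5 = 480, cx_6 = 504, cy_6 = 360, r_6 = 32, cx_7 = 512, cy_7 = 112, r_7 = 72, cx_8 = 152, cy_8 = 248, r_8 = 48, x0_9 = 24, y0_9 = 160, x1_9 = 72, y1_9 = 248, cx_10 = 448, cy_10 = 128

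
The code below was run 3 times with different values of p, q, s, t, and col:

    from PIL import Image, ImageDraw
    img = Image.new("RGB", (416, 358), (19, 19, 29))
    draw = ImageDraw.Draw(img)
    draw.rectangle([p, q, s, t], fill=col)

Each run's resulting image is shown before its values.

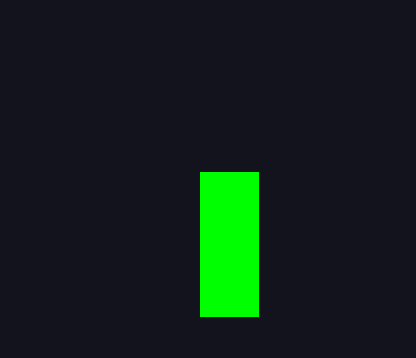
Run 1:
p = 200; q = 172; s = 258; t = 316; col = 'lime'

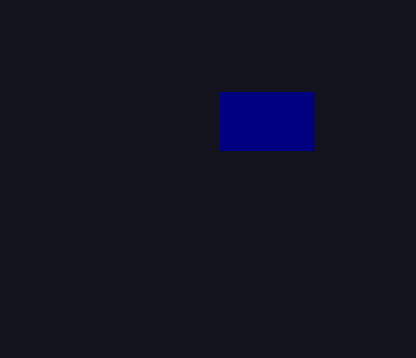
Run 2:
p = 220
q = 92
s = 314
t = 150
col = 'navy'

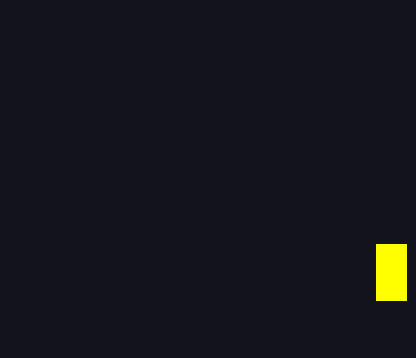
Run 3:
p = 376
q = 244
s = 406
t = 300
col = 'yellow'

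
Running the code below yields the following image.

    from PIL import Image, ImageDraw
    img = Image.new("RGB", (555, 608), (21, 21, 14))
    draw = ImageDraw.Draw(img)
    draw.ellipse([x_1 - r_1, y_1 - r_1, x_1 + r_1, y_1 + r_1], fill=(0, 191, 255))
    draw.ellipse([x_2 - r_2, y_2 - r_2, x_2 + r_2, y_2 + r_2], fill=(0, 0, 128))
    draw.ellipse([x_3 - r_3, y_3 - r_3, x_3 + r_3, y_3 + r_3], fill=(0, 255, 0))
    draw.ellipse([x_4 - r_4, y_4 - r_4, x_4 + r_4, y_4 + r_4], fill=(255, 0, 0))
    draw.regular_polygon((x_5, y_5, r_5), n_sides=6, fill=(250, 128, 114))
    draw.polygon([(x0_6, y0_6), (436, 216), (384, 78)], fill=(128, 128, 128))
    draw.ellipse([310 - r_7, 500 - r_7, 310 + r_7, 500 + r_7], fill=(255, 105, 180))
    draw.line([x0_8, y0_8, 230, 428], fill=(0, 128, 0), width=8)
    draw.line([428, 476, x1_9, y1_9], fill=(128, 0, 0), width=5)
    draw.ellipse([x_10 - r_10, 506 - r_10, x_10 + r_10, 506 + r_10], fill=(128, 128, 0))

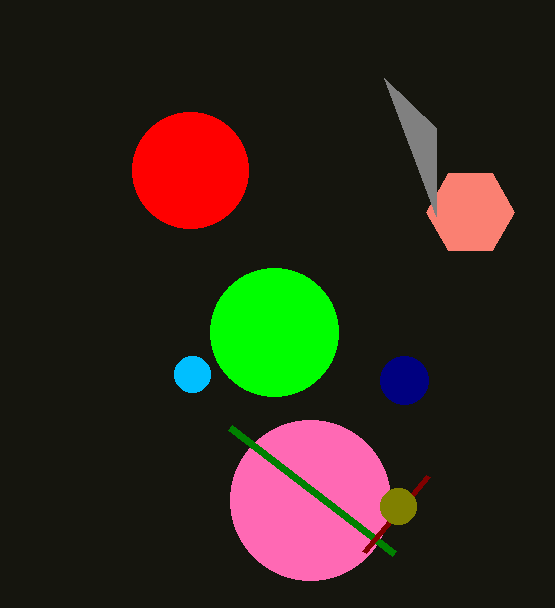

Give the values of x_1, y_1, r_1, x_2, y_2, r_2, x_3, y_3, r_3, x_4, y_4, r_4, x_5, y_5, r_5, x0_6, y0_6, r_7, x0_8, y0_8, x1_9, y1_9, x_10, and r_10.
x_1 = 192
y_1 = 374
r_1 = 18
x_2 = 404
y_2 = 380
r_2 = 24
x_3 = 274
y_3 = 332
r_3 = 64
x_4 = 190
y_4 = 170
r_4 = 58
x_5 = 470
y_5 = 212
r_5 = 44
x0_6 = 436
y0_6 = 128
r_7 = 80
x0_8 = 394
y0_8 = 554
x1_9 = 364
y1_9 = 552
x_10 = 398
r_10 = 18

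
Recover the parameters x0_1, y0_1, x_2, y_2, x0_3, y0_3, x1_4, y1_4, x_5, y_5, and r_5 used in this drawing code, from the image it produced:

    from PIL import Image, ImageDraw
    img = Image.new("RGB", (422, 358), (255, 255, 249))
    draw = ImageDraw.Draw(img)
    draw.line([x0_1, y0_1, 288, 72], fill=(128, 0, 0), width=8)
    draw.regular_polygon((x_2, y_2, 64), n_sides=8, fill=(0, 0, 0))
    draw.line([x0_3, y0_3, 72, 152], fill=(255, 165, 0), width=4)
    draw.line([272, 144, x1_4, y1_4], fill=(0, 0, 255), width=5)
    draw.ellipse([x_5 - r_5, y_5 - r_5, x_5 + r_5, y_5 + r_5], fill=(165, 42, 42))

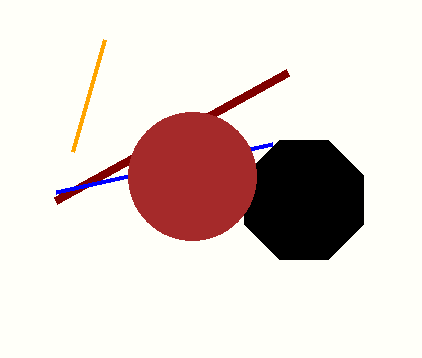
x0_1 = 56; y0_1 = 200; x_2 = 304; y_2 = 200; x0_3 = 104; y0_3 = 40; x1_4 = 56; y1_4 = 192; x_5 = 192; y_5 = 176; r_5 = 64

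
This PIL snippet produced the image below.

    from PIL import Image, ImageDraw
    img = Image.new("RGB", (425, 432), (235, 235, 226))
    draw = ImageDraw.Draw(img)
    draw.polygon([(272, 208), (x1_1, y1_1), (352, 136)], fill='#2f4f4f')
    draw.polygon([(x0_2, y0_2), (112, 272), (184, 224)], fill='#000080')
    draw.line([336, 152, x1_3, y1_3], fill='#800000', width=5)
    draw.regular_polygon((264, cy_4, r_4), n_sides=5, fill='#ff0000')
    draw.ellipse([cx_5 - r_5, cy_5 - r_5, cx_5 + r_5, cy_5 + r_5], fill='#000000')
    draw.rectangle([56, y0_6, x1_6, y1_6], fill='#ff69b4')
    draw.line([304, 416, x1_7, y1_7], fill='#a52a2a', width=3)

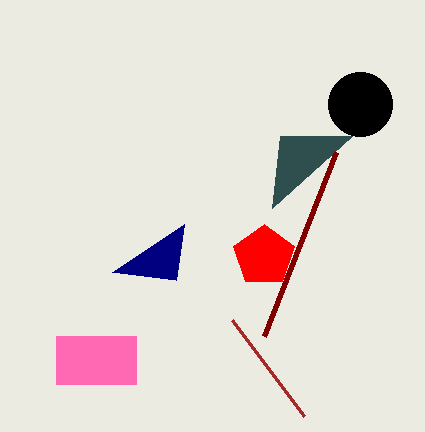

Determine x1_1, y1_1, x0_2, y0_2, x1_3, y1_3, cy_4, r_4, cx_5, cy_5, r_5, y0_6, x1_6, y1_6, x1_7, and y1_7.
x1_1 = 280; y1_1 = 136; x0_2 = 176; y0_2 = 280; x1_3 = 264; y1_3 = 336; cy_4 = 256; r_4 = 32; cx_5 = 360; cy_5 = 104; r_5 = 32; y0_6 = 336; x1_6 = 136; y1_6 = 384; x1_7 = 232; y1_7 = 320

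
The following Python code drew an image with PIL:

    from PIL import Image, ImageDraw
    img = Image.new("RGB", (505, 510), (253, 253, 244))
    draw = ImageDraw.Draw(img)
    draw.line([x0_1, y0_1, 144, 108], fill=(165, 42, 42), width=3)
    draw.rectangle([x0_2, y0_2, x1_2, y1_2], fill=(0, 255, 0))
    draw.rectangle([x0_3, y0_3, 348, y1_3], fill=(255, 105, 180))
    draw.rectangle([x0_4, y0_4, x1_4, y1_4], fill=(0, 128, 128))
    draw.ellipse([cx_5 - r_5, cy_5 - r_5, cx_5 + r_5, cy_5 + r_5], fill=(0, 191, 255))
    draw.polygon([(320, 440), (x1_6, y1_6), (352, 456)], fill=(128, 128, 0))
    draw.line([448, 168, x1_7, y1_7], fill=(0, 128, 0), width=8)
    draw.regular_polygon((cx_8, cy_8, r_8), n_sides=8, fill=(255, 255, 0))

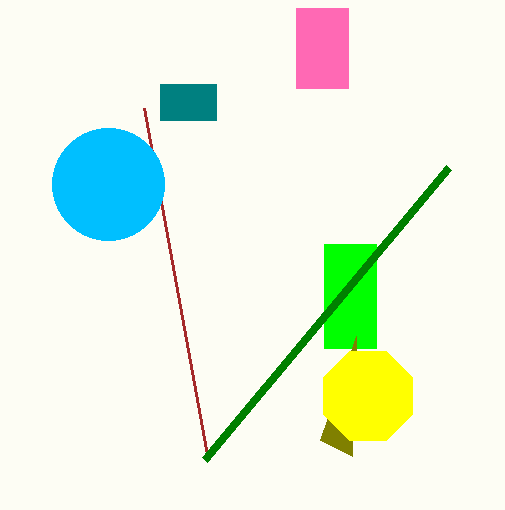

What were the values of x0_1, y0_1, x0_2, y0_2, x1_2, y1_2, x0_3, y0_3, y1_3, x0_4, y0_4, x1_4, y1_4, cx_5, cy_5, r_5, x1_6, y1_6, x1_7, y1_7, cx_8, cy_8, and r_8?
x0_1 = 208; y0_1 = 460; x0_2 = 324; y0_2 = 244; x1_2 = 376; y1_2 = 348; x0_3 = 296; y0_3 = 8; y1_3 = 88; x0_4 = 160; y0_4 = 84; x1_4 = 216; y1_4 = 120; cx_5 = 108; cy_5 = 184; r_5 = 56; x1_6 = 356; y1_6 = 336; x1_7 = 204; y1_7 = 460; cx_8 = 368; cy_8 = 396; r_8 = 48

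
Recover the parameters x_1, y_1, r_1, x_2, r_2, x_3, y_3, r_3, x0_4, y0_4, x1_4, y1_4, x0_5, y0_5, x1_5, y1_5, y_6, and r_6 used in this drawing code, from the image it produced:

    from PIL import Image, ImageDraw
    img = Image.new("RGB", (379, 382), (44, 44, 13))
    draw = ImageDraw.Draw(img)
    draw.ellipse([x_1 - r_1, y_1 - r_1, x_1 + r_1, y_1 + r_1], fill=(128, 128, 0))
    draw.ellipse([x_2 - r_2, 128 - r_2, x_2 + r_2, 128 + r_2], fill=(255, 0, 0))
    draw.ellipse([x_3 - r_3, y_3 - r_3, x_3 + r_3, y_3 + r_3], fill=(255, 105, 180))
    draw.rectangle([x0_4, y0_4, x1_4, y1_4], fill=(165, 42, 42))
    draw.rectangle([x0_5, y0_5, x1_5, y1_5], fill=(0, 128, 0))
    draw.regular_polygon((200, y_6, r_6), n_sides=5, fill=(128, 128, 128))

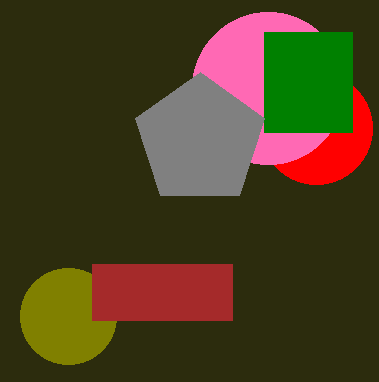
x_1 = 68, y_1 = 316, r_1 = 48, x_2 = 316, r_2 = 56, x_3 = 268, y_3 = 88, r_3 = 76, x0_4 = 92, y0_4 = 264, x1_4 = 232, y1_4 = 320, x0_5 = 264, y0_5 = 32, x1_5 = 352, y1_5 = 132, y_6 = 140, r_6 = 68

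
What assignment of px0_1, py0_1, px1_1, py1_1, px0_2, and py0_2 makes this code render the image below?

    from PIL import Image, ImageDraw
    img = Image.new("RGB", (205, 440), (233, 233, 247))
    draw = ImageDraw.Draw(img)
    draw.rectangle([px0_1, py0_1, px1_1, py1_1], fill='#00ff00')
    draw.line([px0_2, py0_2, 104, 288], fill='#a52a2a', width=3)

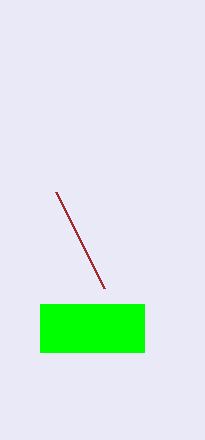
px0_1 = 40
py0_1 = 304
px1_1 = 144
py1_1 = 352
px0_2 = 56
py0_2 = 192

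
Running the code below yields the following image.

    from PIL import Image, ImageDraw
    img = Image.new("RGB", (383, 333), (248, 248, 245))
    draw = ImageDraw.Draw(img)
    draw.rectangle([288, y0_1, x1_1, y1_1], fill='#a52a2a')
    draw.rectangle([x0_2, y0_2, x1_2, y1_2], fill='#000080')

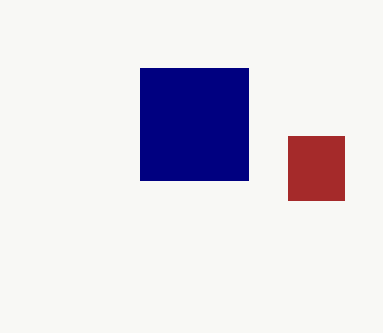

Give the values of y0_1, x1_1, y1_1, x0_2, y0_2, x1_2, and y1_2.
y0_1 = 136
x1_1 = 344
y1_1 = 200
x0_2 = 140
y0_2 = 68
x1_2 = 248
y1_2 = 180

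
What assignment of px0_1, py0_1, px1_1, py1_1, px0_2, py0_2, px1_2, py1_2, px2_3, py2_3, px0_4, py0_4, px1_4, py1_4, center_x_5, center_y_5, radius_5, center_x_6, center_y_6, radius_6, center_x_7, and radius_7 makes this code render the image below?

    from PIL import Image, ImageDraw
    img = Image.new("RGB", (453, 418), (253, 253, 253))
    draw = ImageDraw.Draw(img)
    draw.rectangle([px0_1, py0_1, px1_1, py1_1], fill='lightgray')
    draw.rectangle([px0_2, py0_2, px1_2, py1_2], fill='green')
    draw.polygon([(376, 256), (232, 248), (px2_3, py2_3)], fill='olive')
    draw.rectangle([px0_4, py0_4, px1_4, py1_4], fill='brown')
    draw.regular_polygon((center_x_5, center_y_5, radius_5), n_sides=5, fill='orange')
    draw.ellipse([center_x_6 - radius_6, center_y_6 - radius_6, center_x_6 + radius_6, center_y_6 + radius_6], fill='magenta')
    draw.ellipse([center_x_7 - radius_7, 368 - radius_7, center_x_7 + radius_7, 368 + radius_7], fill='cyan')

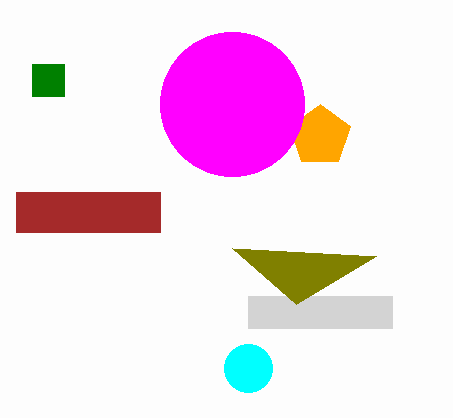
px0_1 = 248; py0_1 = 296; px1_1 = 392; py1_1 = 328; px0_2 = 32; py0_2 = 64; px1_2 = 64; py1_2 = 96; px2_3 = 296; py2_3 = 304; px0_4 = 16; py0_4 = 192; px1_4 = 160; py1_4 = 232; center_x_5 = 320; center_y_5 = 136; radius_5 = 32; center_x_6 = 232; center_y_6 = 104; radius_6 = 72; center_x_7 = 248; radius_7 = 24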